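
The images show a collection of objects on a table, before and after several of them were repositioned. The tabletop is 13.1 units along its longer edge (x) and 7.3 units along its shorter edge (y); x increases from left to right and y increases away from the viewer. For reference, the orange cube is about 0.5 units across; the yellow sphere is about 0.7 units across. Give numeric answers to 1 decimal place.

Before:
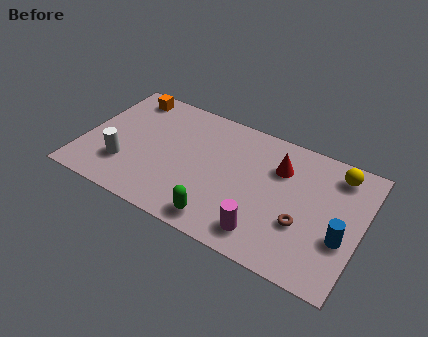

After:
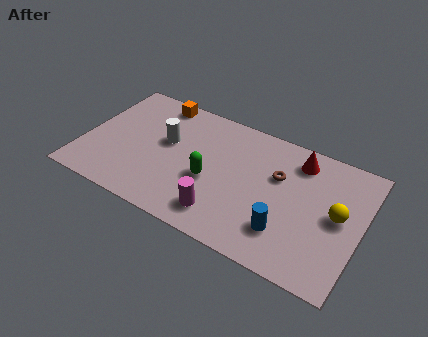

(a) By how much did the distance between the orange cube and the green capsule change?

-2.8

The distance was about 7.5 in the first image and 4.7 in the second, so they moved 2.8 units closer together.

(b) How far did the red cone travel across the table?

1.1

The red cone moved from about (9.1, 5.2) to (9.9, 6.0), a distance of √(0.8² + 0.8²) ≈ 1.1.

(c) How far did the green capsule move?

2.2

The green capsule was near (6.9, 1.0) before and (6.1, 3.0) after, so it travelled √(0.8² + 2.0²) ≈ 2.2 units.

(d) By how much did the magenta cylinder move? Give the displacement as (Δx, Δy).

(-2.0, 0.1)

The magenta cylinder was at about (8.9, 1.3) and moved to about (6.9, 1.4).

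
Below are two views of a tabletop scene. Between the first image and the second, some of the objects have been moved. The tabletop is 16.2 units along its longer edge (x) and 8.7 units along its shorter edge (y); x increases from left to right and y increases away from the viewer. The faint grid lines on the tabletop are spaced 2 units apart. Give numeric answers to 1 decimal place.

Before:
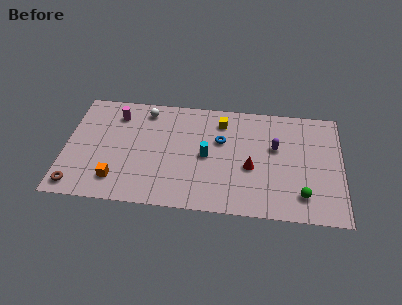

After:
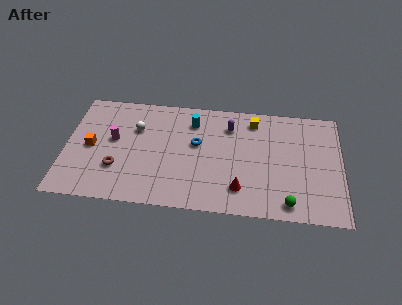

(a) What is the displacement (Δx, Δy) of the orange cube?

(-1.6, 2.4)

The orange cube started near (3.1, 1.8) and ended near (1.5, 4.2).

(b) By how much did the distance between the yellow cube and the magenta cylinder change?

+2.3

Before: roughly 6.2 units apart; after: 8.5. That's 2.3 units further apart.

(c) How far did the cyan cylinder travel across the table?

2.8

The cyan cylinder was near (8.3, 4.2) before and (7.4, 6.8) after, so it travelled √(0.9² + 2.6²) ≈ 2.8 units.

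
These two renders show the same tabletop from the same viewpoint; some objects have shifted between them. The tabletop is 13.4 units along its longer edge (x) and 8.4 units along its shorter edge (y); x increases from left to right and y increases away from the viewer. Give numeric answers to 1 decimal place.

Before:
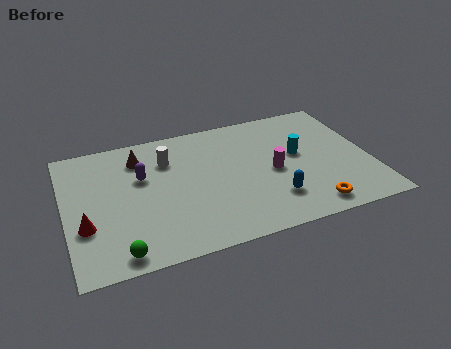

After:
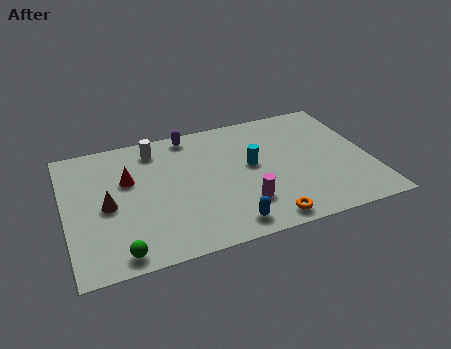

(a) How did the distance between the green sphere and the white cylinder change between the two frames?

+0.6

They were about 5.8 units apart before and 6.4 after — 0.6 units further apart.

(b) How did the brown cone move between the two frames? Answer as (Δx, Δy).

(-1.6, -2.7)

From the two frames, the brown cone sits at roughly (3.4, 6.6) before and (1.8, 3.9) after.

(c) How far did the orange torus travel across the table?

2.0

From (10.4, 1.1) to (8.4, 0.9), the orange torus covered √(2.0² + 0.2²) ≈ 2.0 units.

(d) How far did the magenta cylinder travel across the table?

2.3

The magenta cylinder was near (9.1, 3.9) before and (7.6, 2.2) after, so it travelled √(1.5² + 1.7²) ≈ 2.3 units.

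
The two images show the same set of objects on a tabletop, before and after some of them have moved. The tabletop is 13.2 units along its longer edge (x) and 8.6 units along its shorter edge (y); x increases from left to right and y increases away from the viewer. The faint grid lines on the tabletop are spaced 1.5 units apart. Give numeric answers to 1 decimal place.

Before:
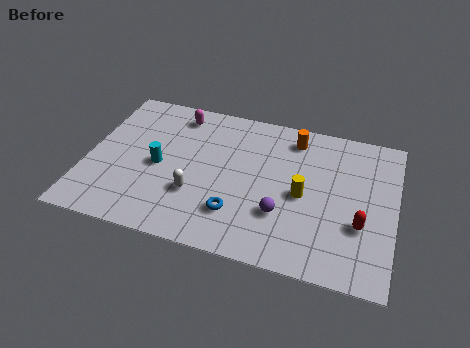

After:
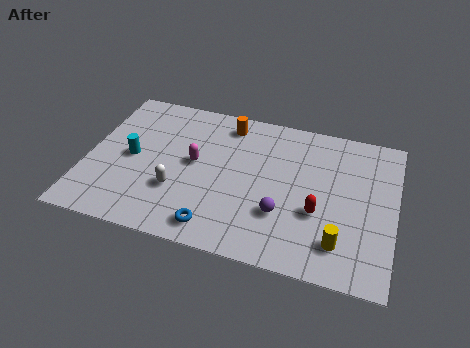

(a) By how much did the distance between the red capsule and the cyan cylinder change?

-0.6

The distance was about 8.8 in the first image and 8.2 in the second, so they moved 0.6 units closer together.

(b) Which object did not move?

the purple sphere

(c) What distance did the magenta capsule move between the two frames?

2.9

From (3.6, 7.3) to (4.6, 4.6), the magenta capsule covered √(1.0² + 2.7²) ≈ 2.9 units.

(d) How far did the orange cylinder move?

2.9

From (8.7, 7.2) to (5.8, 7.3), the orange cylinder covered √(2.9² + 0.1²) ≈ 2.9 units.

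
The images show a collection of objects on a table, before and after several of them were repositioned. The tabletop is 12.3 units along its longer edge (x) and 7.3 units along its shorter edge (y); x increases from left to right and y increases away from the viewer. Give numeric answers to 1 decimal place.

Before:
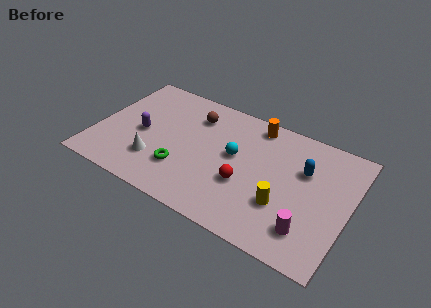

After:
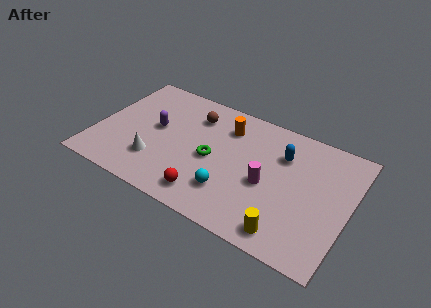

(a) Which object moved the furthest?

the magenta cylinder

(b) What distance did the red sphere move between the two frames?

2.2

The red sphere was near (7.4, 2.7) before and (5.8, 1.2) after, so it travelled √(1.6² + 1.5²) ≈ 2.2 units.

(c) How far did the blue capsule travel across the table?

1.2

The blue capsule moved from about (10.0, 4.8) to (8.9, 5.2), a distance of √(1.1² + 0.4²) ≈ 1.2.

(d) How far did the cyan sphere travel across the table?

2.2

The cyan sphere was near (6.7, 4.1) before and (6.8, 1.9) after, so it travelled √(0.1² + 2.2²) ≈ 2.2 units.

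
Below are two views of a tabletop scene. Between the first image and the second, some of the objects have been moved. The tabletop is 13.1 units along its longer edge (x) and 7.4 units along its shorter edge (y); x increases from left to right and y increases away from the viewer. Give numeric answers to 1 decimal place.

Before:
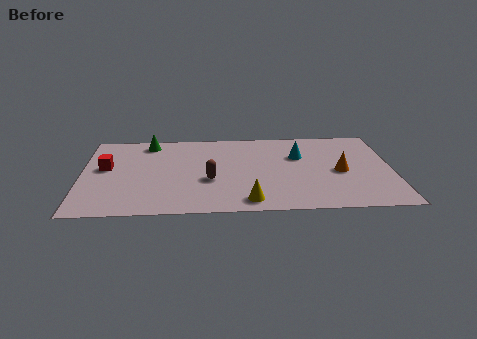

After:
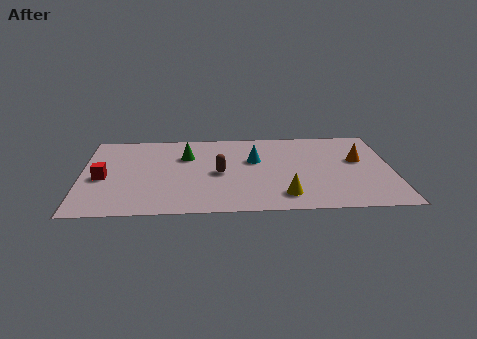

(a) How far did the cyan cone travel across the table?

1.9

The cyan cone moved from about (9.2, 4.9) to (7.3, 4.6), a distance of √(1.9² + 0.3²) ≈ 1.9.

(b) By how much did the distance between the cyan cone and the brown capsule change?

-2.4

They were about 4.3 units apart before and 1.9 after — 2.4 units closer together.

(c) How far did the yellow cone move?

1.6

The yellow cone moved from about (7.0, 1.0) to (8.5, 1.4), a distance of √(1.5² + 0.4²) ≈ 1.6.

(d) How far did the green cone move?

2.1

The green cone was near (2.8, 6.4) before and (4.4, 5.1) after, so it travelled √(1.6² + 1.3²) ≈ 2.1 units.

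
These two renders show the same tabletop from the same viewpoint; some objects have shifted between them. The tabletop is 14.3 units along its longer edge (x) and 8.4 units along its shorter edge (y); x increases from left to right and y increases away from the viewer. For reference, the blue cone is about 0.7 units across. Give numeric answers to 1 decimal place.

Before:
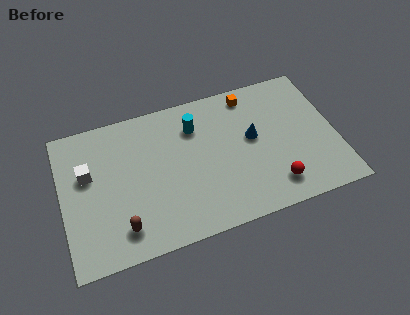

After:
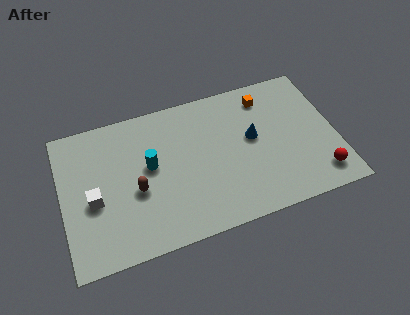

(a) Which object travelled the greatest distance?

the cyan cylinder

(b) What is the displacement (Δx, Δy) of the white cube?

(0.2, -1.6)

The white cube was at about (1.4, 5.2) and moved to about (1.6, 3.6).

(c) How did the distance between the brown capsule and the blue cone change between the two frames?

-1.4

Before: roughly 7.7 units apart; after: 6.3. That's 1.4 units closer together.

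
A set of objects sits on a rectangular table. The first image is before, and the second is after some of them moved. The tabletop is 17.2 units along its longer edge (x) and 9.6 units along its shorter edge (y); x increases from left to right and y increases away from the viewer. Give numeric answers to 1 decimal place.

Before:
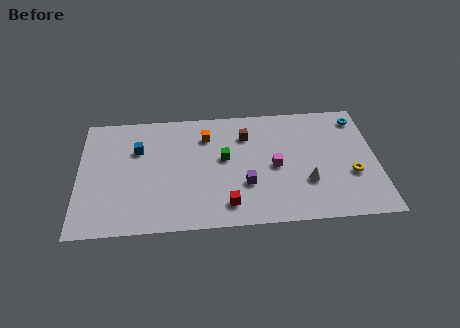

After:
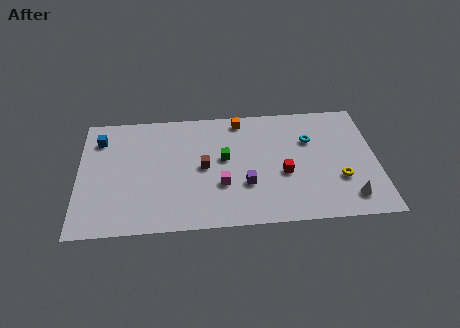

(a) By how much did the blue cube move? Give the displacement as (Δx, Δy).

(-2.2, 1.0)

The blue cube was at about (3.4, 6.5) and moved to about (1.2, 7.5).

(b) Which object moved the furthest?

the red cube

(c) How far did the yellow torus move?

0.8

From (15.7, 3.5) to (15.0, 3.2), the yellow torus covered √(0.7² + 0.3²) ≈ 0.8 units.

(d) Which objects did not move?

the purple cube and the green cube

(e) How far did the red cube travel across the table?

4.0

The red cube was near (8.5, 1.7) before and (11.8, 3.9) after, so it travelled √(3.3² + 2.2²) ≈ 4.0 units.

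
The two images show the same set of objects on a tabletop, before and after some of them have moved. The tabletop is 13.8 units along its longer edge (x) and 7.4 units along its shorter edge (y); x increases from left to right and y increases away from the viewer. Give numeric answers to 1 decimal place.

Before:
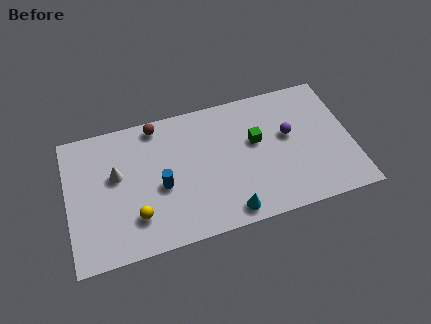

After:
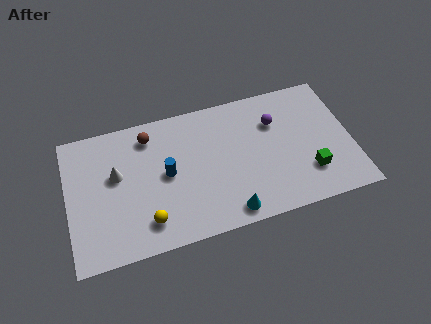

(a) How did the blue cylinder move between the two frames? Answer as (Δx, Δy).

(0.3, 0.6)

The blue cylinder was at about (4.5, 3.2) and moved to about (4.8, 3.8).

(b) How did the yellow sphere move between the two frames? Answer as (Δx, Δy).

(0.5, -0.4)

From the two frames, the yellow sphere sits at roughly (3.2, 1.9) before and (3.7, 1.5) after.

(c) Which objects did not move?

the cyan cone and the white cone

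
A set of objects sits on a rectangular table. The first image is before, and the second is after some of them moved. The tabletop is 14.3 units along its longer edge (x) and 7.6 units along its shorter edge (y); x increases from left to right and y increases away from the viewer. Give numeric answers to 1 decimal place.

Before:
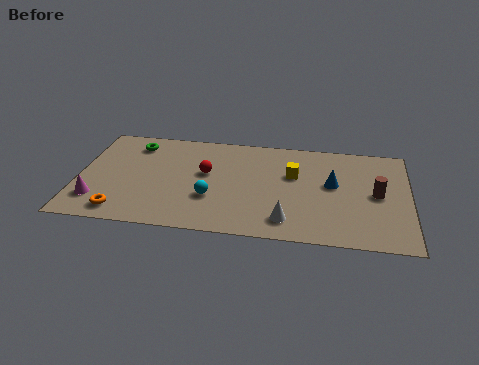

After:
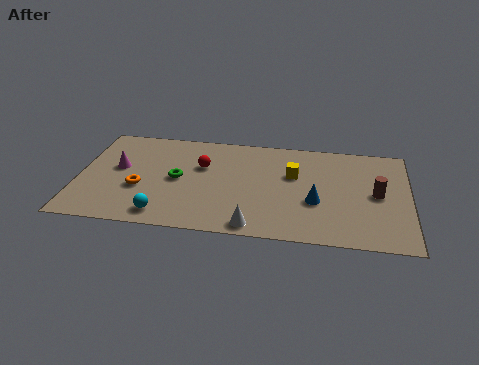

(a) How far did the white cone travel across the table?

1.5

From (9.1, 1.4) to (7.7, 0.8), the white cone covered √(1.4² + 0.6²) ≈ 1.5 units.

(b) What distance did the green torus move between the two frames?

3.1

The green torus moved from about (2.3, 6.2) to (4.3, 3.8), a distance of √(2.0² + 2.4²) ≈ 3.1.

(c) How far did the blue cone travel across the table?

1.6

From (11.0, 4.3) to (10.3, 2.9), the blue cone covered √(0.7² + 1.4²) ≈ 1.6 units.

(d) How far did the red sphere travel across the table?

0.5

The red sphere was near (5.5, 4.4) before and (5.3, 4.9) after, so it travelled √(0.2² + 0.5²) ≈ 0.5 units.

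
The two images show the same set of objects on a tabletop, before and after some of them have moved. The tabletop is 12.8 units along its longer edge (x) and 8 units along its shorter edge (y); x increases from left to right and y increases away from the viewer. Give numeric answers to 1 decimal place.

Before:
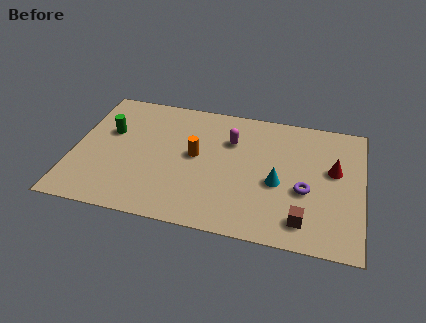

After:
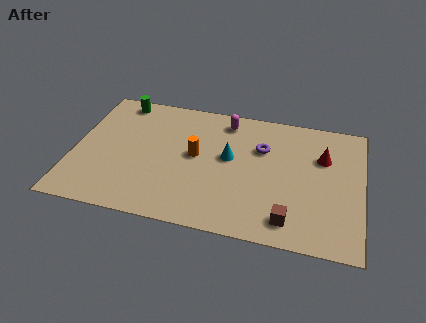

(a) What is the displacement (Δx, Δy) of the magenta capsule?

(-0.3, 1.2)

The magenta capsule was at about (6.9, 5.6) and moved to about (6.6, 6.8).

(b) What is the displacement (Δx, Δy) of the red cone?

(-0.5, 0.7)

From the two frames, the red cone sits at roughly (11.5, 4.7) before and (11.0, 5.4) after.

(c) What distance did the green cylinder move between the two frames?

2.1

The green cylinder moved from about (1.5, 5.0) to (1.8, 7.1), a distance of √(0.3² + 2.1²) ≈ 2.1.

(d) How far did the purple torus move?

3.0

The purple torus moved from about (10.3, 3.2) to (8.3, 5.4), a distance of √(2.0² + 2.2²) ≈ 3.0.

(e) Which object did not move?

the orange cylinder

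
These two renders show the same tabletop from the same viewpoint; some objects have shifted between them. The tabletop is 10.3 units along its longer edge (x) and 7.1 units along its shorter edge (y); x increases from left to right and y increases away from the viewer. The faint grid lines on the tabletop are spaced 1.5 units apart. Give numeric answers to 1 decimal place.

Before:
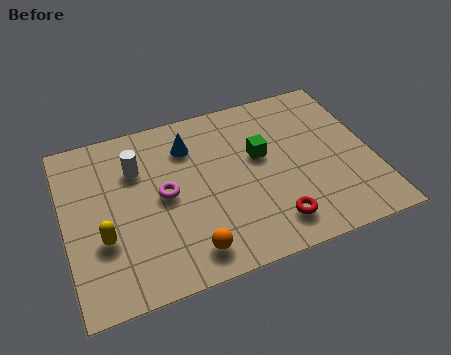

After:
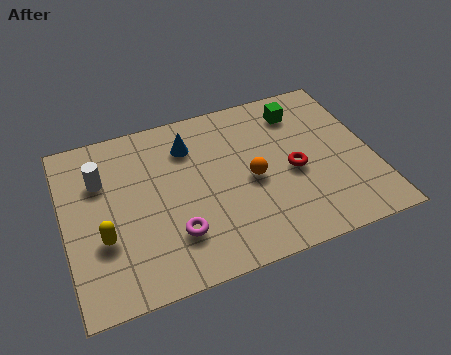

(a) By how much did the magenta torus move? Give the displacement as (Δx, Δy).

(0.2, -1.7)

From the two frames, the magenta torus sits at roughly (3.3, 3.6) before and (3.5, 1.9) after.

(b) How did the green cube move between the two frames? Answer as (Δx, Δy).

(1.5, 1.5)

From the two frames, the green cube sits at roughly (6.6, 4.2) before and (8.1, 5.7) after.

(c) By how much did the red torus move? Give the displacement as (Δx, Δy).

(0.9, 1.9)

From the two frames, the red torus sits at roughly (6.7, 1.3) before and (7.6, 3.2) after.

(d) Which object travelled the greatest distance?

the orange sphere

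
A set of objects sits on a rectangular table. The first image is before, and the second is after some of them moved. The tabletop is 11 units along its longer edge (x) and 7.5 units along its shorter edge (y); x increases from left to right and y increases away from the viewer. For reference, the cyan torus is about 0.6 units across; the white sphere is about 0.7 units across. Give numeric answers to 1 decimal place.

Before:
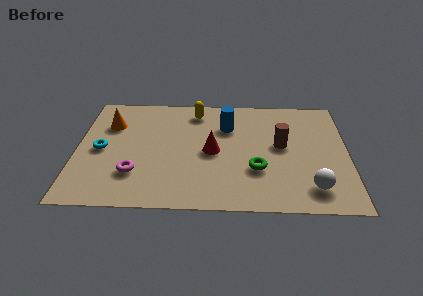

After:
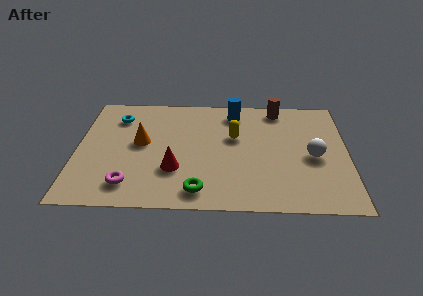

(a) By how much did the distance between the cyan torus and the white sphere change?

-0.4

They were about 8.8 units apart before and 8.4 after — 0.4 units closer together.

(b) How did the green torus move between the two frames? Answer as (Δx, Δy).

(-2.3, -1.4)

The green torus started near (7.3, 2.5) and ended near (5.0, 1.1).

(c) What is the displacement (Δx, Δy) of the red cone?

(-1.5, -1.2)

From the two frames, the red cone sits at roughly (5.5, 3.6) before and (4.0, 2.4) after.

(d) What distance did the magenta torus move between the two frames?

0.7

The magenta torus moved from about (2.4, 2.1) to (2.2, 1.4), a distance of √(0.2² + 0.7²) ≈ 0.7.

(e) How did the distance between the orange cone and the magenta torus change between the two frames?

-0.7

The distance was about 3.4 in the first image and 2.7 in the second, so they moved 0.7 units closer together.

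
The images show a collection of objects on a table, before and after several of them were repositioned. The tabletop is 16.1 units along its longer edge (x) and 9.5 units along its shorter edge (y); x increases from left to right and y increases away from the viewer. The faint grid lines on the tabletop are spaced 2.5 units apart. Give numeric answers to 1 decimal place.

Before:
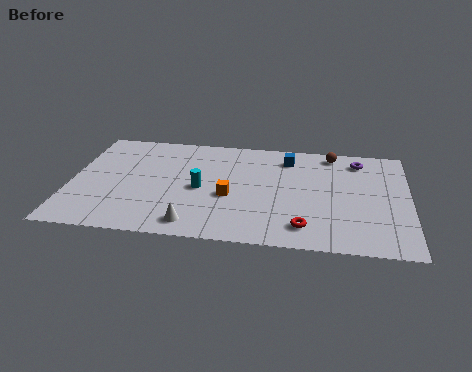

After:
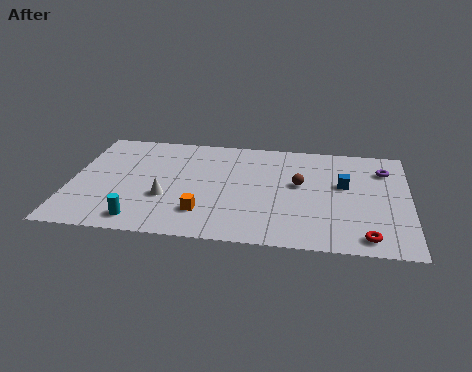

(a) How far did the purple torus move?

1.4

The purple torus was near (13.7, 7.9) before and (14.9, 7.2) after, so it travelled √(1.2² + 0.7²) ≈ 1.4 units.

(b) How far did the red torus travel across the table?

2.9

The red torus was near (11.2, 1.7) before and (14.1, 1.2) after, so it travelled √(2.9² + 0.5²) ≈ 2.9 units.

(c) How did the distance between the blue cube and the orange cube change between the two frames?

+2.7

Before: roughly 4.7 units apart; after: 7.4. That's 2.7 units further apart.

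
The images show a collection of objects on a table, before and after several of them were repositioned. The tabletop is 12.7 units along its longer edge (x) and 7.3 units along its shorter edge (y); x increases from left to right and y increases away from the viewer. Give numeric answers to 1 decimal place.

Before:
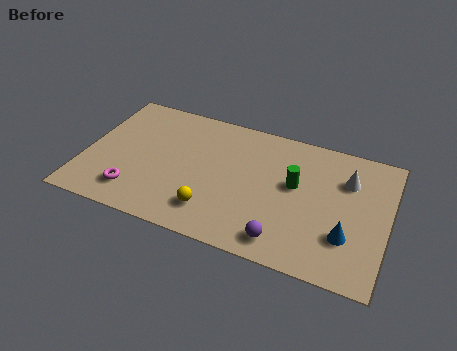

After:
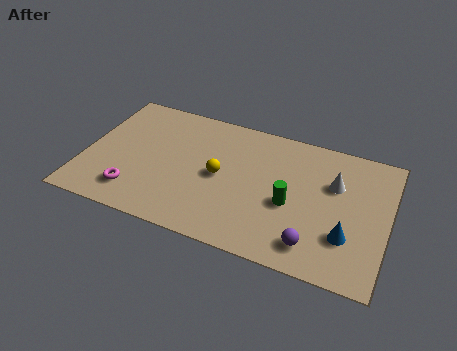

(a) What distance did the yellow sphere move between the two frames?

2.0

From (5.6, 1.6) to (5.7, 3.6), the yellow sphere covered √(0.1² + 2.0²) ≈ 2.0 units.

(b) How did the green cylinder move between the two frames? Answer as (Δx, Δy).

(-0.1, -1.1)

The green cylinder was at about (8.8, 4.2) and moved to about (8.7, 3.1).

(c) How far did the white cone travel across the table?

0.6

From (10.9, 5.2) to (10.4, 4.8), the white cone covered √(0.5² + 0.4²) ≈ 0.6 units.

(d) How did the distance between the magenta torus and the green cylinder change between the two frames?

-0.4

They were about 7.0 units apart before and 6.6 after — 0.4 units closer together.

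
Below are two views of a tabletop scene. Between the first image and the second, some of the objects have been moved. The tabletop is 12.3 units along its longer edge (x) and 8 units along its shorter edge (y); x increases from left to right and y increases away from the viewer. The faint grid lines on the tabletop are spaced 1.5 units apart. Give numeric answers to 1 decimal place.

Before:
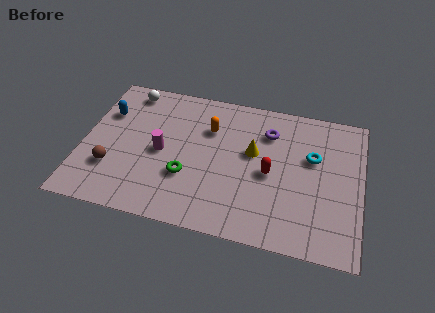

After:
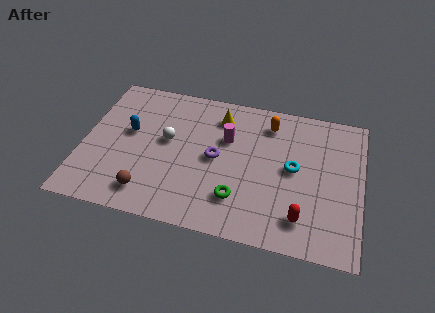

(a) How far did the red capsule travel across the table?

2.6

The red capsule was near (8.3, 3.7) before and (9.8, 1.6) after, so it travelled √(1.5² + 2.1²) ≈ 2.6 units.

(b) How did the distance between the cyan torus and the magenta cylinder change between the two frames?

-3.5

The distance was about 6.7 in the first image and 3.2 in the second, so they moved 3.5 units closer together.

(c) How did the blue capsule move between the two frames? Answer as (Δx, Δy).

(1.1, -0.9)

The blue capsule started near (0.9, 5.5) and ended near (2.0, 4.6).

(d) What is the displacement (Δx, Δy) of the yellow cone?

(-1.6, 1.7)

The yellow cone was at about (7.5, 4.7) and moved to about (5.9, 6.4).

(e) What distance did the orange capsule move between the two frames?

2.8

The orange capsule moved from about (5.5, 5.6) to (8.1, 6.5), a distance of √(2.6² + 0.9²) ≈ 2.8.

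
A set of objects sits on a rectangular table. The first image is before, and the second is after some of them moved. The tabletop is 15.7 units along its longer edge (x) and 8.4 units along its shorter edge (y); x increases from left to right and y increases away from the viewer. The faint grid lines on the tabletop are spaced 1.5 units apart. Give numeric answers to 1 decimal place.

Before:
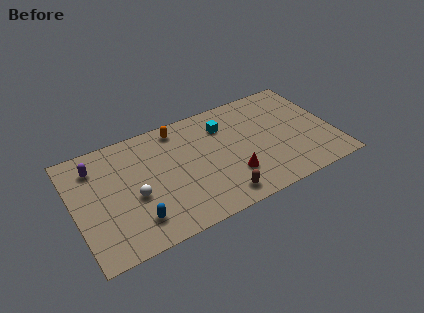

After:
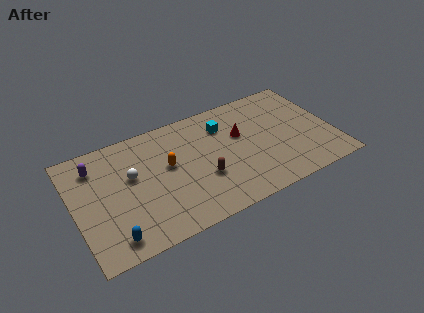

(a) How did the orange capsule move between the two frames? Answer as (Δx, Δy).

(-0.9, -2.5)

The orange capsule was at about (6.6, 7.3) and moved to about (5.7, 4.8).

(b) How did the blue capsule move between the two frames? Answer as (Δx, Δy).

(-1.5, -0.6)

From the two frames, the blue capsule sits at roughly (3.4, 1.8) before and (1.9, 1.2) after.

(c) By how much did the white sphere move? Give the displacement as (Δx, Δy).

(0.0, 1.5)

From the two frames, the white sphere sits at roughly (3.5, 3.5) before and (3.5, 5.0) after.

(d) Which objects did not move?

the cyan cube and the purple capsule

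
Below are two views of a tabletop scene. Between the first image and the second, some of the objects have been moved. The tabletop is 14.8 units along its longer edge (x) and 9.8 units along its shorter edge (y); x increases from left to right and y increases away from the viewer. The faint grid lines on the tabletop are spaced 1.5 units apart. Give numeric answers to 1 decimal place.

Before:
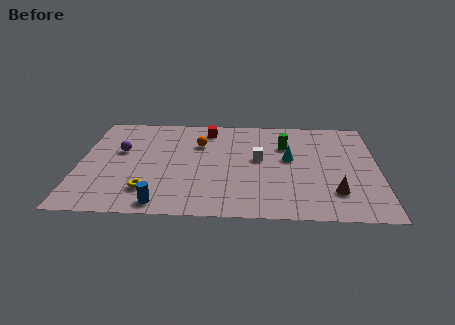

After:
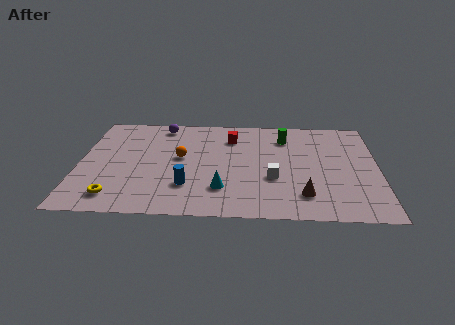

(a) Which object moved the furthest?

the cyan cone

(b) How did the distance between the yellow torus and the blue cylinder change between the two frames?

+2.3

Before: roughly 1.4 units apart; after: 3.7. That's 2.3 units further apart.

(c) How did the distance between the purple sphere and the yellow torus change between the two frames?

+3.3

They were about 4.0 units apart before and 7.3 after — 3.3 units further apart.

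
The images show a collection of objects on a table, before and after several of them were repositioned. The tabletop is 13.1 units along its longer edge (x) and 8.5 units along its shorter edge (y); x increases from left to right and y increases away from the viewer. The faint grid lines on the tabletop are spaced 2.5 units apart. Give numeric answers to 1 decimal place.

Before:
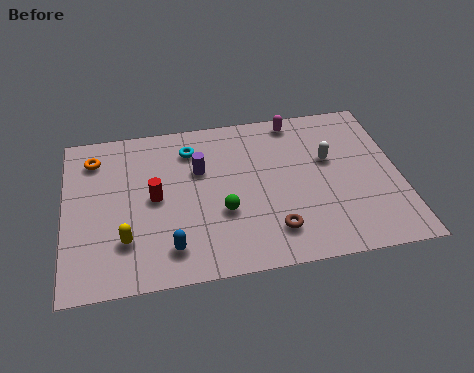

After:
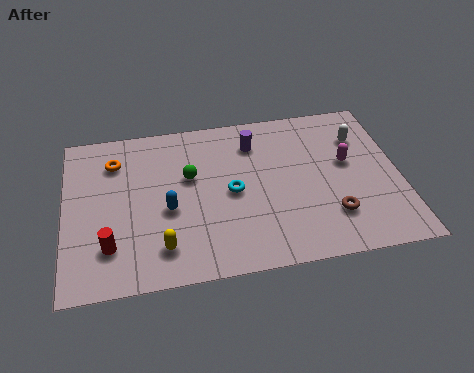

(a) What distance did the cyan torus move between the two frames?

3.0

The cyan torus was near (5.0, 6.7) before and (6.5, 4.1) after, so it travelled √(1.5² + 2.6²) ≈ 3.0 units.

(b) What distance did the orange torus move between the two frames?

0.9

The orange torus moved from about (1.2, 6.8) to (2.0, 6.5), a distance of √(0.8² + 0.3²) ≈ 0.9.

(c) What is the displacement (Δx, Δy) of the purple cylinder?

(2.2, 1.1)

From the two frames, the purple cylinder sits at roughly (5.3, 5.5) before and (7.5, 6.6) after.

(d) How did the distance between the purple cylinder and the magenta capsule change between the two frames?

-0.4

Before: roughly 4.4 units apart; after: 4.0. That's 0.4 units closer together.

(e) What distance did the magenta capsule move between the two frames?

3.3

The magenta capsule moved from about (9.2, 7.6) to (11.1, 4.9), a distance of √(1.9² + 2.7²) ≈ 3.3.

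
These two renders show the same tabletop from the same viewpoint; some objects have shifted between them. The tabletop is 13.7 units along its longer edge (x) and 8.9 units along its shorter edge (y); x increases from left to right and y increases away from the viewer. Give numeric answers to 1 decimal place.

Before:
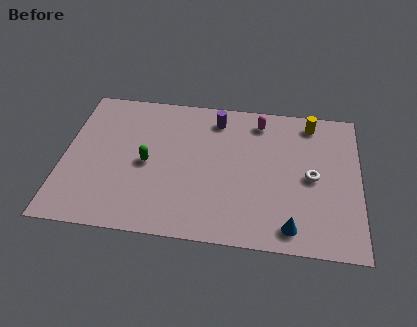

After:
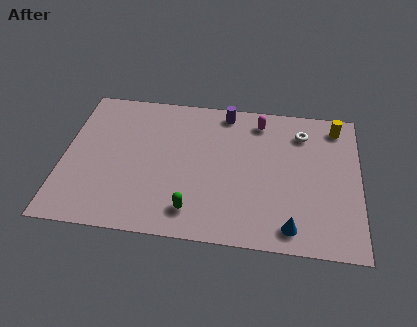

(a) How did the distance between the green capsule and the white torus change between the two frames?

-0.3

The distance was about 7.6 in the first image and 7.3 in the second, so they moved 0.3 units closer together.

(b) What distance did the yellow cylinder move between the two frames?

1.2

The yellow cylinder moved from about (11.4, 7.7) to (12.6, 7.6), a distance of √(1.2² + 0.1²) ≈ 1.2.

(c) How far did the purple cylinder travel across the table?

0.6

The purple cylinder was near (7.0, 7.4) before and (7.4, 7.9) after, so it travelled √(0.4² + 0.5²) ≈ 0.6 units.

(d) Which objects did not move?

the blue cone and the magenta capsule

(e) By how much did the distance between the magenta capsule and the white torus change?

-2.0

Before: roughly 4.1 units apart; after: 2.1. That's 2.0 units closer together.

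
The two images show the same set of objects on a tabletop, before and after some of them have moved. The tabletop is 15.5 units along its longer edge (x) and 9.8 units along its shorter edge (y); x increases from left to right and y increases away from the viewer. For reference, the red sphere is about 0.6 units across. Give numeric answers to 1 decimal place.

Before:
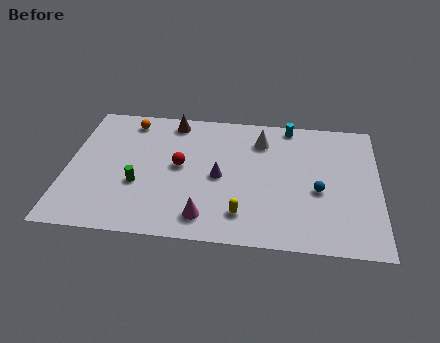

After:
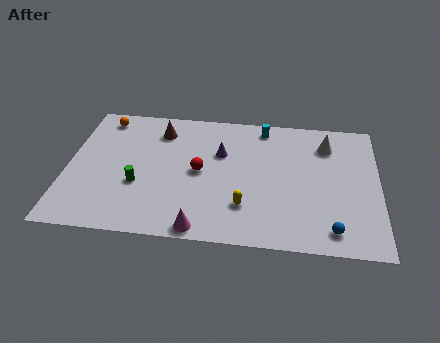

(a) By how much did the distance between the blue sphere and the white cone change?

+1.7

Before: roughly 4.5 units apart; after: 6.2. That's 1.7 units further apart.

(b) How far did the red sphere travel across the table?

1.0

From (5.6, 5.2) to (6.6, 4.9), the red sphere covered √(1.0² + 0.3²) ≈ 1.0 units.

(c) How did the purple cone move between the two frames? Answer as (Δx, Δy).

(0.0, 1.8)

The purple cone was at about (7.6, 4.6) and moved to about (7.6, 6.4).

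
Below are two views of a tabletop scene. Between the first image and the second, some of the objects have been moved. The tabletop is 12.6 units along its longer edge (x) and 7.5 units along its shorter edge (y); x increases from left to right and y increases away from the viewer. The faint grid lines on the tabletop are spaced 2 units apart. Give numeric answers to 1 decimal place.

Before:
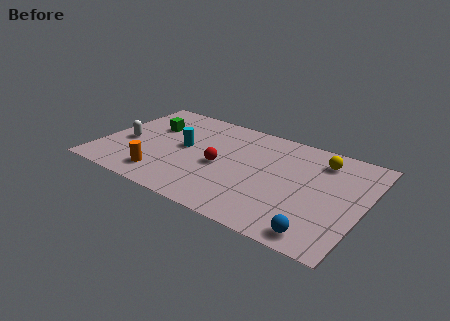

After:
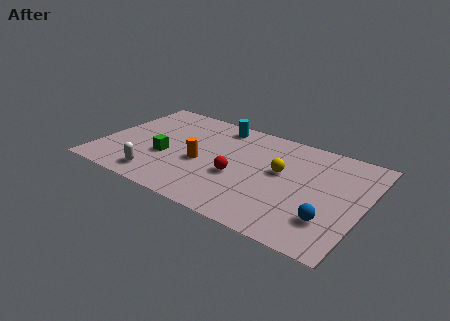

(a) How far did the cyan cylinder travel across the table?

2.8

From (3.9, 4.0) to (5.2, 6.5), the cyan cylinder covered √(1.3² + 2.5²) ≈ 2.8 units.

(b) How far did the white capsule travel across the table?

2.8

The white capsule was near (1.2, 3.2) before and (3.1, 1.2) after, so it travelled √(1.9² + 2.0²) ≈ 2.8 units.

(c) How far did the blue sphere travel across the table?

1.1

The blue sphere was near (10.9, 0.9) before and (11.2, 2.0) after, so it travelled √(0.3² + 1.1²) ≈ 1.1 units.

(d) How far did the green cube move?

2.4

The green cube was near (2.1, 5.0) before and (3.2, 2.9) after, so it travelled √(1.1² + 2.1²) ≈ 2.4 units.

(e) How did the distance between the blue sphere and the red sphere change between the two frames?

-1.1

They were about 5.7 units apart before and 4.6 after — 1.1 units closer together.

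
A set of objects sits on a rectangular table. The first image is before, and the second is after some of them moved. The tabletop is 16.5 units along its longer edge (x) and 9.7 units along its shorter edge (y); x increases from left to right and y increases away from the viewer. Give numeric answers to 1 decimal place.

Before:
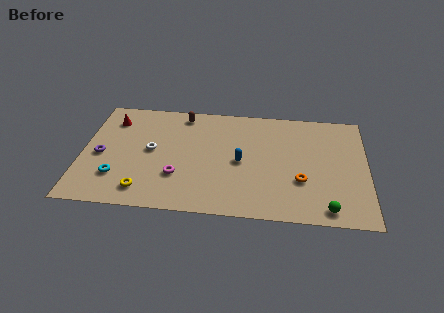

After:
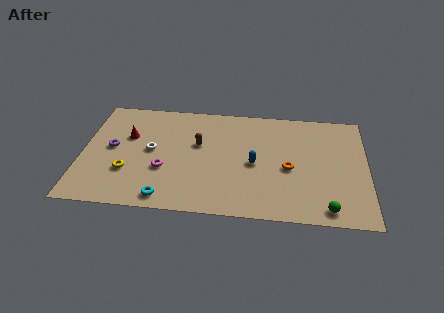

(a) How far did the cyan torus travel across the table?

3.3

From (2.1, 2.6) to (5.0, 1.1), the cyan torus covered √(2.9² + 1.5²) ≈ 3.3 units.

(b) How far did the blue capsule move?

0.8

The blue capsule moved from about (9.2, 4.6) to (10.0, 4.5), a distance of √(0.8² + 0.1²) ≈ 0.8.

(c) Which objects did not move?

the white torus and the green sphere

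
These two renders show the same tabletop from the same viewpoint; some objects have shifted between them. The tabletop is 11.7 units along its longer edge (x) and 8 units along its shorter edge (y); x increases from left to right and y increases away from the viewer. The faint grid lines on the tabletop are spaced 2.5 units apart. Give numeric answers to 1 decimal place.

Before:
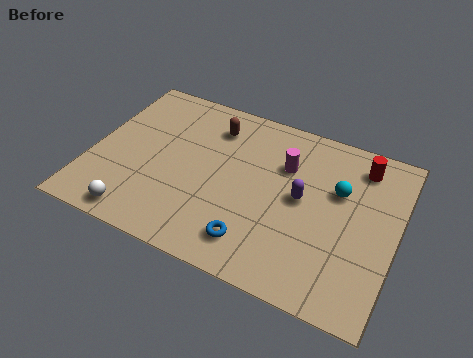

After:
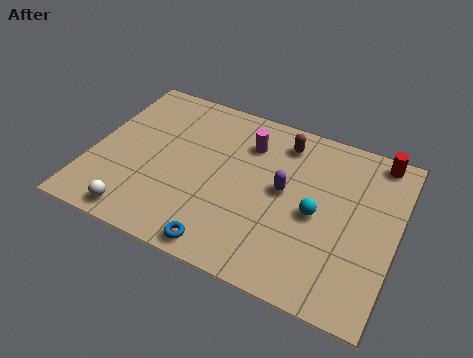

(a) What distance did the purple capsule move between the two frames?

0.7

The purple capsule was near (8.1, 4.2) before and (7.4, 4.3) after, so it travelled √(0.7² + 0.1²) ≈ 0.7 units.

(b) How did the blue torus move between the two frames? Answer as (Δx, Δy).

(-1.1, -0.7)

From the two frames, the blue torus sits at roughly (6.6, 1.5) before and (5.5, 0.8) after.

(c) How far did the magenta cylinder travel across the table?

1.6

The magenta cylinder moved from about (7.3, 5.5) to (5.8, 6.0), a distance of √(1.5² + 0.5²) ≈ 1.6.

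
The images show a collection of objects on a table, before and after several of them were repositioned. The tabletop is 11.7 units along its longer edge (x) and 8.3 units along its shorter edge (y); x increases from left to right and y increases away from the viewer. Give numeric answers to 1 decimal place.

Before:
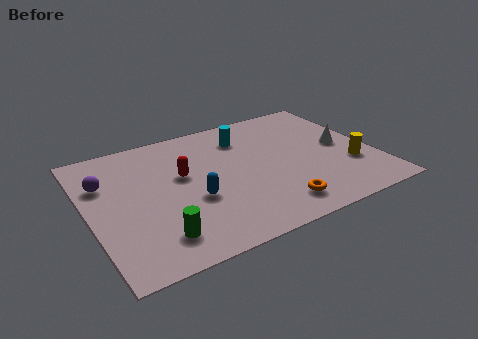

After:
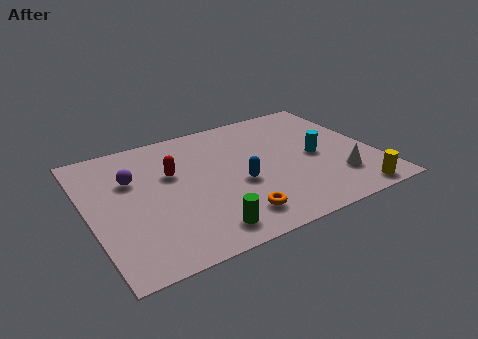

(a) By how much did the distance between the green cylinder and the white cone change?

-2.7

Before: roughly 8.5 units apart; after: 5.8. That's 2.7 units closer together.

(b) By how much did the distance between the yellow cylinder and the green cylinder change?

-2.2

They were about 8.3 units apart before and 6.1 after — 2.2 units closer together.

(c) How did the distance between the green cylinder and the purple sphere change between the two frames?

+0.5

They were about 4.4 units apart before and 4.9 after — 0.5 units further apart.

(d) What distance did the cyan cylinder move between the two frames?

3.6

The cyan cylinder was near (6.7, 6.4) before and (9.3, 3.9) after, so it travelled √(2.6² + 2.5²) ≈ 3.6 units.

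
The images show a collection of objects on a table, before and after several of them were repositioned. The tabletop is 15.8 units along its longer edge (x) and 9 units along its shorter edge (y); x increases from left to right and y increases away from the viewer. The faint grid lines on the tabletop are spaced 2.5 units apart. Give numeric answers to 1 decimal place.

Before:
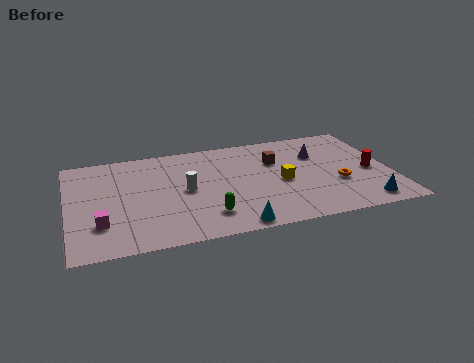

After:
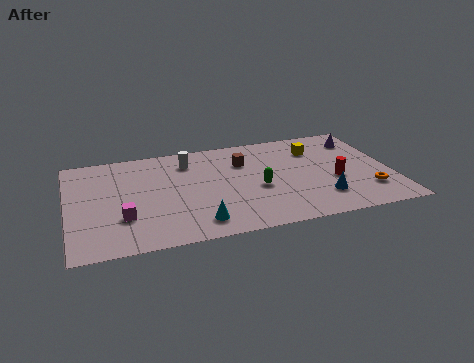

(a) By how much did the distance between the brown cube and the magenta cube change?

-2.4

Before: roughly 9.5 units apart; after: 7.1. That's 2.4 units closer together.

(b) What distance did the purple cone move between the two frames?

2.4

The purple cone moved from about (12.4, 6.2) to (14.6, 7.1), a distance of √(2.2² + 0.9²) ≈ 2.4.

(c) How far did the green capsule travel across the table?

3.2

From (6.6, 2.0) to (9.2, 3.8), the green capsule covered √(2.6² + 1.8²) ≈ 3.2 units.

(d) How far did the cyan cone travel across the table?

1.8

The cyan cone was near (7.8, 0.8) before and (6.1, 1.5) after, so it travelled √(1.7² + 0.7²) ≈ 1.8 units.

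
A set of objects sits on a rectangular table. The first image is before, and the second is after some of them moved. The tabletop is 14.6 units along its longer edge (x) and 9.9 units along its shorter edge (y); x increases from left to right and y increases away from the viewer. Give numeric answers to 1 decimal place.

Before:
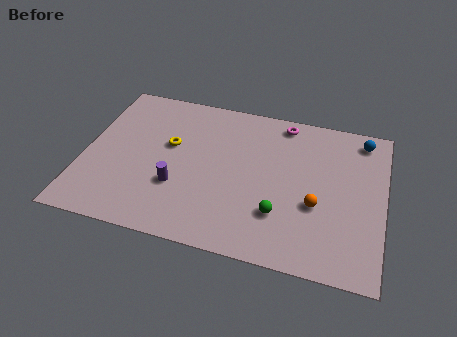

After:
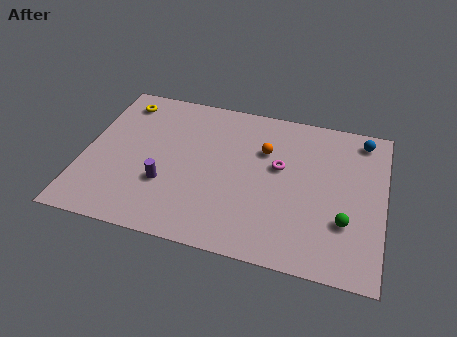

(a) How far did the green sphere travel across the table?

3.1

The green sphere moved from about (9.7, 2.8) to (12.8, 3.1), a distance of √(3.1² + 0.3²) ≈ 3.1.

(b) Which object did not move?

the blue sphere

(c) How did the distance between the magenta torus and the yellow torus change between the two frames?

+2.3

Before: roughly 6.1 units apart; after: 8.4. That's 2.3 units further apart.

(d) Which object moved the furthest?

the orange sphere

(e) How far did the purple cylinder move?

0.6

The purple cylinder moved from about (4.7, 3.3) to (4.1, 3.3), a distance of √(0.6² + 0.0²) ≈ 0.6.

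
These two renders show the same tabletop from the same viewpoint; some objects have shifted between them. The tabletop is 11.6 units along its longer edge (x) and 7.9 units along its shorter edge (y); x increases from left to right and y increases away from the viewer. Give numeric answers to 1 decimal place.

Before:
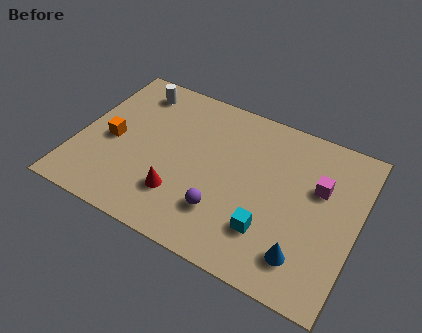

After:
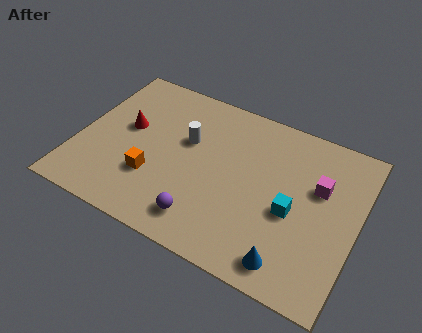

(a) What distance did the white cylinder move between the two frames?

3.0

The white cylinder moved from about (1.9, 6.6) to (4.4, 4.9), a distance of √(2.5² + 1.7²) ≈ 3.0.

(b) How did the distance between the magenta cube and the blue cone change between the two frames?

+0.6

The distance was about 3.4 in the first image and 4.0 in the second, so they moved 0.6 units further apart.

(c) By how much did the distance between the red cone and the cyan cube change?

+3.5

Before: roughly 3.7 units apart; after: 7.2. That's 3.5 units further apart.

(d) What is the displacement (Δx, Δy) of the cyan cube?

(0.8, 1.3)

The cyan cube started near (8.2, 2.1) and ended near (9.0, 3.4).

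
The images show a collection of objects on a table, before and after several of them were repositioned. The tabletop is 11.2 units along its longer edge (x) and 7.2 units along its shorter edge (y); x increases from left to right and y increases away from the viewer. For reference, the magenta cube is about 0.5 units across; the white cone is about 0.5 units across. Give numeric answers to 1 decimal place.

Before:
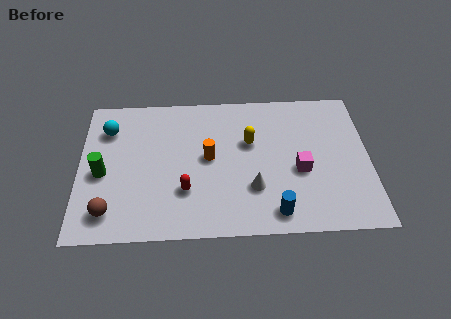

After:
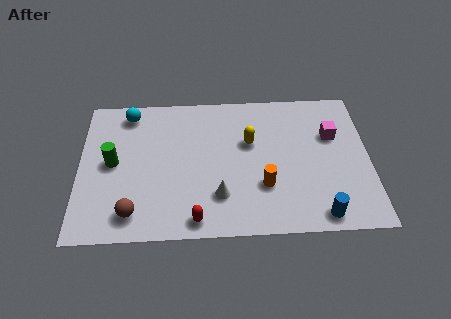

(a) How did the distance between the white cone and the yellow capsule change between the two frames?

+0.6

The distance was about 2.3 in the first image and 2.9 in the second, so they moved 0.6 units further apart.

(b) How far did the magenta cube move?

2.1

The magenta cube moved from about (8.5, 3.0) to (9.8, 4.7), a distance of √(1.3² + 1.7²) ≈ 2.1.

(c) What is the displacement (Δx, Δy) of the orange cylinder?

(2.1, -1.5)

From the two frames, the orange cylinder sits at roughly (5.0, 3.8) before and (7.1, 2.3) after.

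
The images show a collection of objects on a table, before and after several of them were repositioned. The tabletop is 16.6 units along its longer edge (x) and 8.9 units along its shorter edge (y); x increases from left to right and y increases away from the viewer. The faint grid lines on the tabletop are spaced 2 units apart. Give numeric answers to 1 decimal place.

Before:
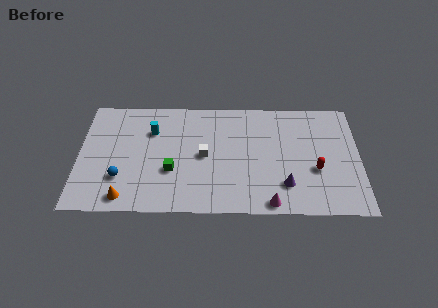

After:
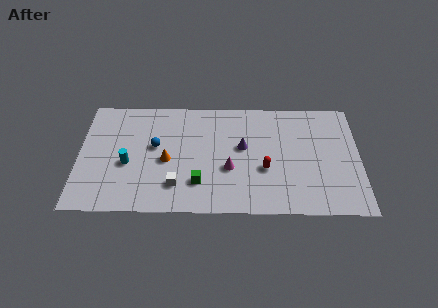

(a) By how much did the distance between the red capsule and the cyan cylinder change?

-2.0

They were about 10.1 units apart before and 8.1 after — 2.0 units closer together.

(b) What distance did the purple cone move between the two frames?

3.8

From (12.2, 2.2) to (9.7, 5.1), the purple cone covered √(2.5² + 2.9²) ≈ 3.8 units.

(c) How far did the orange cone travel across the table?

3.8

The orange cone moved from about (2.8, 1.1) to (5.2, 4.0), a distance of √(2.4² + 2.9²) ≈ 3.8.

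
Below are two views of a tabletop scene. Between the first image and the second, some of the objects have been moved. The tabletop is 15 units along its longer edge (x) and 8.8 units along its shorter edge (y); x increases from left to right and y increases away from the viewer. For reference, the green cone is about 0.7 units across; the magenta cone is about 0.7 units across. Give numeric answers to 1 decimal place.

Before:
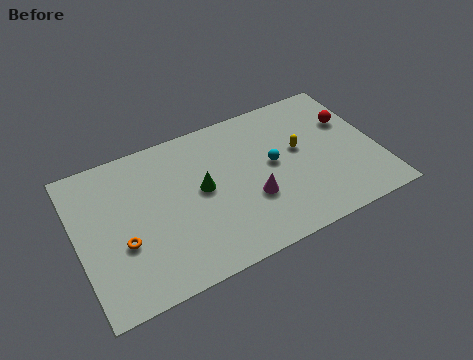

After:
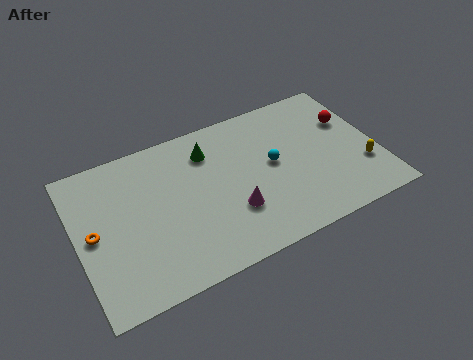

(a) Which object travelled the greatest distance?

the yellow capsule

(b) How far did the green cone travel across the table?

2.2

From (6.2, 4.7) to (6.8, 6.8), the green cone covered √(0.6² + 2.1²) ≈ 2.2 units.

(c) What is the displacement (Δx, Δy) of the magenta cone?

(-1.0, -0.3)

The magenta cone started near (8.5, 3.1) and ended near (7.5, 2.8).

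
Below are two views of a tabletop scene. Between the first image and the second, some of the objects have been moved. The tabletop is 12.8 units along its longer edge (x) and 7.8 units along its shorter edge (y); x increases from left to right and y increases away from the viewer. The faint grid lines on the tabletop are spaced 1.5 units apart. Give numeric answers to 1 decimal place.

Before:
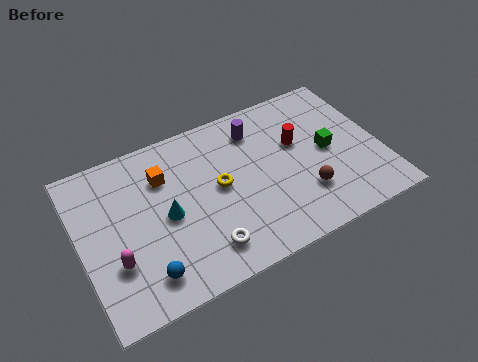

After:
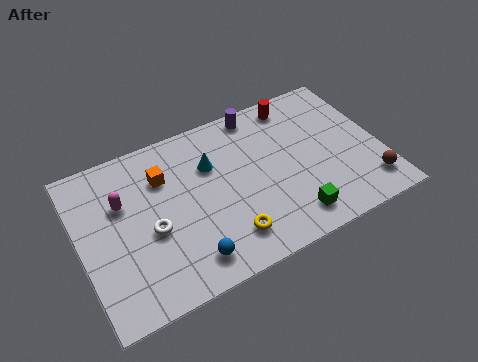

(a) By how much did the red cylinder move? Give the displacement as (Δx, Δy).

(0.2, 2.0)

From the two frames, the red cylinder sits at roughly (9.4, 4.8) before and (9.6, 6.8) after.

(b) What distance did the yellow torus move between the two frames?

2.5

The yellow torus was near (5.9, 4.1) before and (5.9, 1.6) after, so it travelled √(0.0² + 2.5²) ≈ 2.5 units.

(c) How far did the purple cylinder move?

0.8

From (7.8, 6.2) to (8.0, 7.0), the purple cylinder covered √(0.2² + 0.8²) ≈ 0.8 units.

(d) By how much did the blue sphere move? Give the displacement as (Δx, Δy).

(1.8, -0.1)

From the two frames, the blue sphere sits at roughly (2.4, 1.4) before and (4.2, 1.3) after.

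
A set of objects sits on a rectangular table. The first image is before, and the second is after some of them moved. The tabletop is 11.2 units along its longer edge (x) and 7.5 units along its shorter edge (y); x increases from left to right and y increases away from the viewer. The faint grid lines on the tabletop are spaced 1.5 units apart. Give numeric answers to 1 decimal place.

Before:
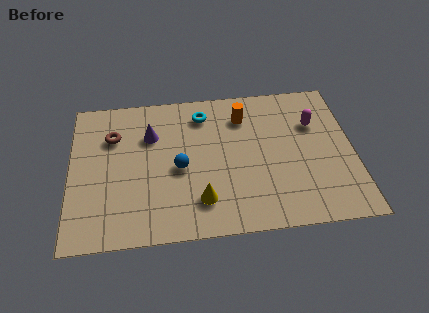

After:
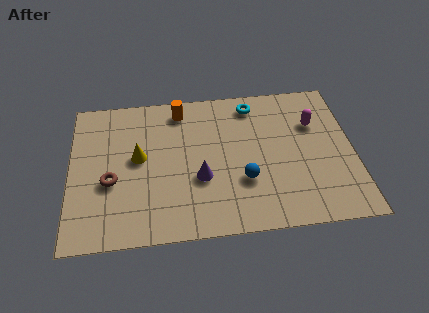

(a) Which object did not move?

the magenta capsule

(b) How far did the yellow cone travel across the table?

3.4

The yellow cone was near (5.1, 1.7) before and (2.7, 4.1) after, so it travelled √(2.4² + 2.4²) ≈ 3.4 units.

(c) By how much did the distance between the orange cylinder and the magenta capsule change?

+2.6

The distance was about 2.9 in the first image and 5.5 in the second, so they moved 2.6 units further apart.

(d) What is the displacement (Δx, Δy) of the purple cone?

(1.9, -2.4)

From the two frames, the purple cone sits at roughly (3.2, 5.2) before and (5.1, 2.8) after.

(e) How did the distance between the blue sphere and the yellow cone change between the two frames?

+2.5

They were about 1.9 units apart before and 4.4 after — 2.5 units further apart.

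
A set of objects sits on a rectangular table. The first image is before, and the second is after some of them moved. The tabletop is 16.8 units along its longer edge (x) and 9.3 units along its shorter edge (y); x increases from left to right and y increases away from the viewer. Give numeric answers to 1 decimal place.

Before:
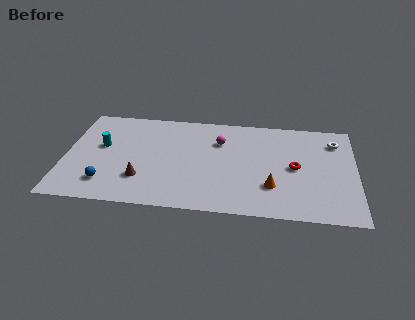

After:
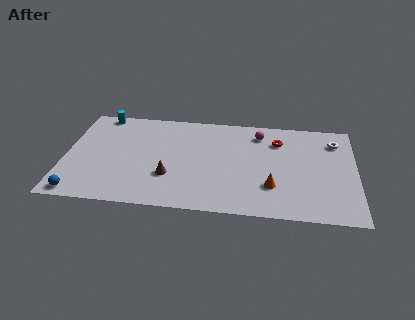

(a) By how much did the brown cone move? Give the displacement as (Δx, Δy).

(1.6, 0.4)

From the two frames, the brown cone sits at roughly (4.5, 2.6) before and (6.1, 3.0) after.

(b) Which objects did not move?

the white torus and the orange cone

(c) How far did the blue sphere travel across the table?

1.9

From (2.5, 2.0) to (1.0, 0.9), the blue sphere covered √(1.5² + 1.1²) ≈ 1.9 units.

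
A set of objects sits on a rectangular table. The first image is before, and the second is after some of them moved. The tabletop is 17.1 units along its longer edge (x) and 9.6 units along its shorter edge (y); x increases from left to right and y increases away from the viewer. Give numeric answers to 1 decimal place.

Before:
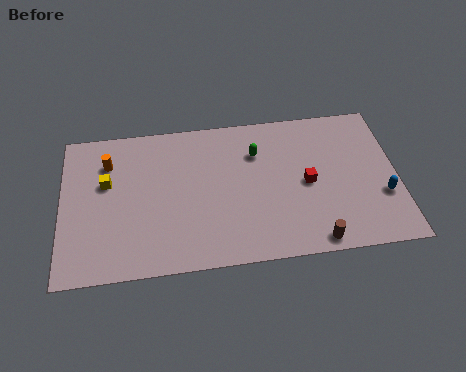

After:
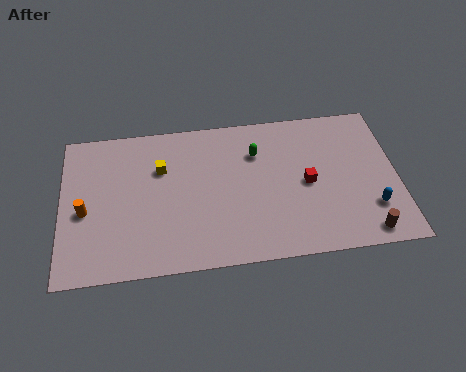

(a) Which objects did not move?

the green capsule and the red cube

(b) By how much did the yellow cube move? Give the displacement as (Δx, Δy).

(2.8, 0.6)

From the two frames, the yellow cube sits at roughly (2.3, 5.9) before and (5.1, 6.5) after.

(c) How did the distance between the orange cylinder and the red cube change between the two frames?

+0.9

The distance was about 10.4 in the first image and 11.3 in the second, so they moved 0.9 units further apart.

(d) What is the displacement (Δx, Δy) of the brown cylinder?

(2.6, 0.2)

The brown cylinder was at about (12.7, 0.9) and moved to about (15.3, 1.1).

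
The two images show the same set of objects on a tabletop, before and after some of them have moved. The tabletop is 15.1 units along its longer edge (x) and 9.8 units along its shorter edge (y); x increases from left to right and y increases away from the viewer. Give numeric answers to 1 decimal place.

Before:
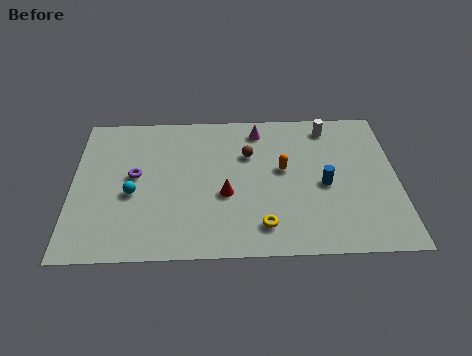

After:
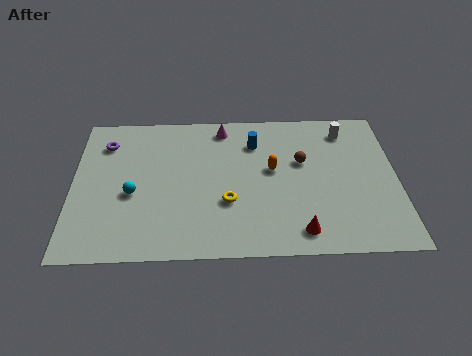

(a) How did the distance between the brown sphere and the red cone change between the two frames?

+1.7

The distance was about 2.9 in the first image and 4.6 in the second, so they moved 1.7 units further apart.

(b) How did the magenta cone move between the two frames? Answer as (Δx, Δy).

(-1.7, 0.2)

The magenta cone started near (8.7, 8.3) and ended near (7.0, 8.5).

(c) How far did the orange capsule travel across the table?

0.5

The orange capsule was near (9.8, 5.5) before and (9.3, 5.5) after, so it travelled √(0.5² + 0.0²) ≈ 0.5 units.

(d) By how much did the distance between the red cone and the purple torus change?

+6.5

The distance was about 4.4 in the first image and 10.9 in the second, so they moved 6.5 units further apart.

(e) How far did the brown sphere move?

2.6

From (8.2, 6.6) to (10.7, 6.0), the brown sphere covered √(2.5² + 0.6²) ≈ 2.6 units.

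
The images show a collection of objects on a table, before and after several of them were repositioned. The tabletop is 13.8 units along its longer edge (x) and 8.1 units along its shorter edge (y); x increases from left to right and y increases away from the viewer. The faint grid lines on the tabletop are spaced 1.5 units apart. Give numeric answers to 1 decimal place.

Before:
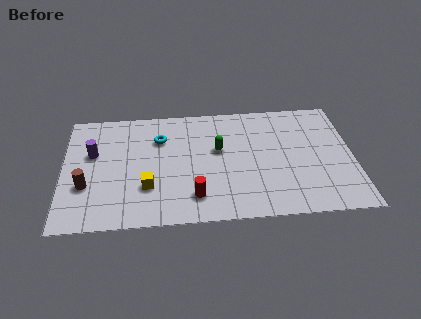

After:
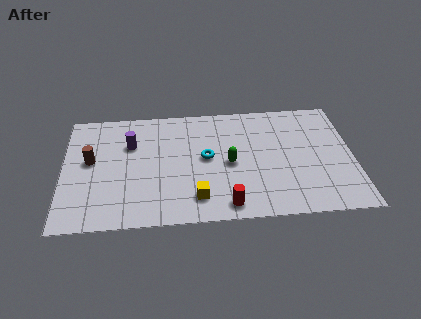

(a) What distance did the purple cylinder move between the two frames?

1.9

The purple cylinder moved from about (1.4, 5.0) to (3.2, 5.5), a distance of √(1.8² + 0.5²) ≈ 1.9.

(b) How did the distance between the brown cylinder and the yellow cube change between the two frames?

+2.9

They were about 2.9 units apart before and 5.8 after — 2.9 units further apart.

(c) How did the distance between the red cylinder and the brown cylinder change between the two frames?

+2.1

Before: roughly 5.2 units apart; after: 7.3. That's 2.1 units further apart.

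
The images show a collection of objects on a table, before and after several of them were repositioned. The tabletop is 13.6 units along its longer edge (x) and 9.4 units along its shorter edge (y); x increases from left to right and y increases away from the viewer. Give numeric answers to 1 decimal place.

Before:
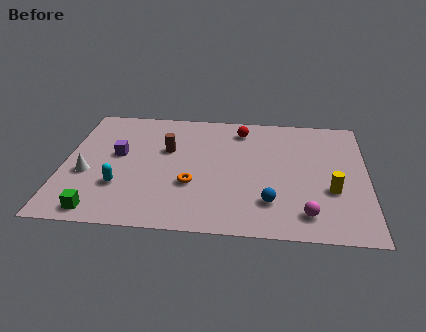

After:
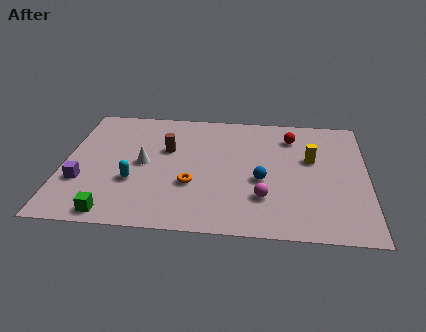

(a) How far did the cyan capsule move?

0.7

The cyan capsule was near (2.6, 2.9) before and (3.2, 3.3) after, so it travelled √(0.6² + 0.4²) ≈ 0.7 units.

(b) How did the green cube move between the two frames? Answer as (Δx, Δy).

(0.6, -0.1)

The green cube started near (1.8, 1.0) and ended near (2.4, 0.9).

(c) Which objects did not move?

the brown cylinder and the orange torus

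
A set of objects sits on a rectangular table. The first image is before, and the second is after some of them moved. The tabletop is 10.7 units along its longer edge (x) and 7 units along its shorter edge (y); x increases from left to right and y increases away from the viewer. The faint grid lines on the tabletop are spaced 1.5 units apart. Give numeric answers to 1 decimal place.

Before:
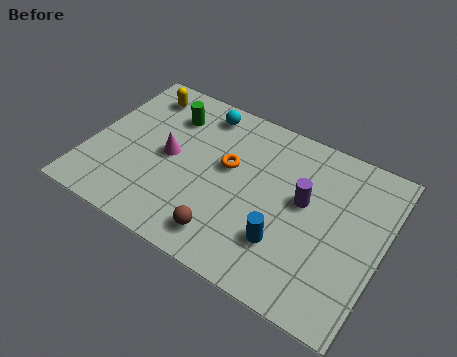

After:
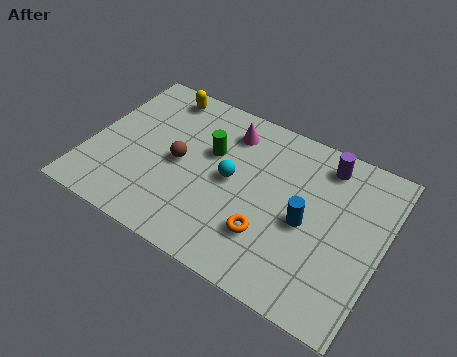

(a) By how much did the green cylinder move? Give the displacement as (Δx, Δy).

(1.7, -0.9)

The green cylinder started near (2.6, 5.3) and ended near (4.3, 4.4).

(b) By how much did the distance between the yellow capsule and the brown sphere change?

-3.1

The distance was about 6.1 in the first image and 3.0 in the second, so they moved 3.1 units closer together.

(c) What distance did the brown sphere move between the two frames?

3.0

The brown sphere was near (5.4, 1.2) before and (3.3, 3.4) after, so it travelled √(2.1² + 2.2²) ≈ 3.0 units.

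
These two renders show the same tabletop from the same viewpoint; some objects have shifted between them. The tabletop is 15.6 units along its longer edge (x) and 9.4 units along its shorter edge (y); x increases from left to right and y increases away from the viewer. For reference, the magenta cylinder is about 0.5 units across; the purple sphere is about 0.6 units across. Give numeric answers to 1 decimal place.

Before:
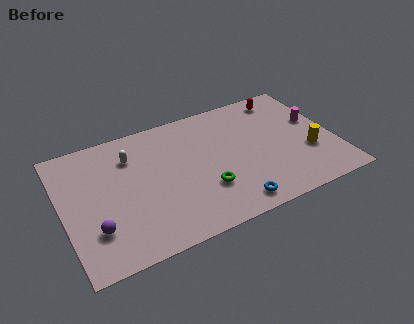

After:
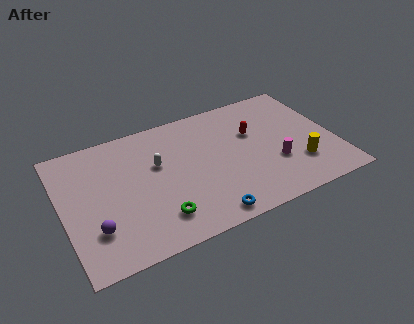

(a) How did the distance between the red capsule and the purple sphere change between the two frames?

-2.7

Before: roughly 12.8 units apart; after: 10.1. That's 2.7 units closer together.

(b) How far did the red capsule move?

3.0

The red capsule was near (13.2, 8.1) before and (11.1, 6.0) after, so it travelled √(2.1² + 2.1²) ≈ 3.0 units.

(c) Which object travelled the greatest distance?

the magenta cylinder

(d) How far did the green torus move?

2.9

The green torus was near (7.9, 2.9) before and (5.1, 2.0) after, so it travelled √(2.8² + 0.9²) ≈ 2.9 units.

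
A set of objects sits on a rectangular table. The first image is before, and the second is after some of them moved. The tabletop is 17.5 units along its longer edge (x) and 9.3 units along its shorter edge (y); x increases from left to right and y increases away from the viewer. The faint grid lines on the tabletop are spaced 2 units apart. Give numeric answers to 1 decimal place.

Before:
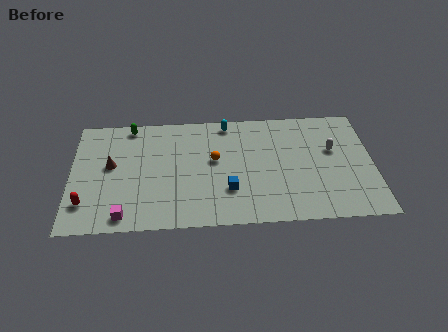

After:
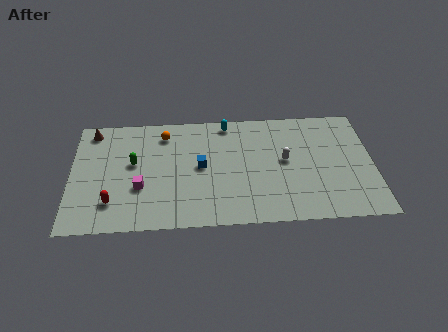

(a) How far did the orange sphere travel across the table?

3.7

The orange sphere moved from about (8.3, 5.3) to (5.4, 7.6), a distance of √(2.9² + 2.3²) ≈ 3.7.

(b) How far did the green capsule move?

3.1

The green capsule was near (3.4, 8.4) before and (3.6, 5.3) after, so it travelled √(0.2² + 3.1²) ≈ 3.1 units.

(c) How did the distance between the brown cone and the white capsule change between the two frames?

-1.3

Before: roughly 12.9 units apart; after: 11.6. That's 1.3 units closer together.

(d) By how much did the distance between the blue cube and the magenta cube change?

-2.4

The distance was about 6.2 in the first image and 3.8 in the second, so they moved 2.4 units closer together.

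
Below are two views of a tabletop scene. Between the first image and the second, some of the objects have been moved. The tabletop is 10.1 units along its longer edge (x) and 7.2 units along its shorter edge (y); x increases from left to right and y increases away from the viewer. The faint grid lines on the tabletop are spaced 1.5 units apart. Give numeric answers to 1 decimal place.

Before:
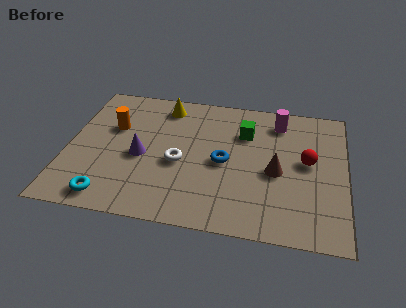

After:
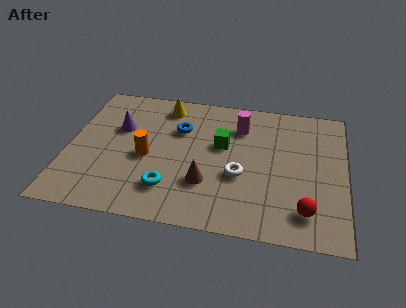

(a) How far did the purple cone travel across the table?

1.7

From (2.7, 3.2) to (1.8, 4.6), the purple cone covered √(0.9² + 1.4²) ≈ 1.7 units.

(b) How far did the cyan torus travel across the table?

2.2

The cyan torus was near (1.7, 0.9) before and (3.8, 1.7) after, so it travelled √(2.1² + 0.8²) ≈ 2.2 units.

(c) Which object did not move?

the yellow cone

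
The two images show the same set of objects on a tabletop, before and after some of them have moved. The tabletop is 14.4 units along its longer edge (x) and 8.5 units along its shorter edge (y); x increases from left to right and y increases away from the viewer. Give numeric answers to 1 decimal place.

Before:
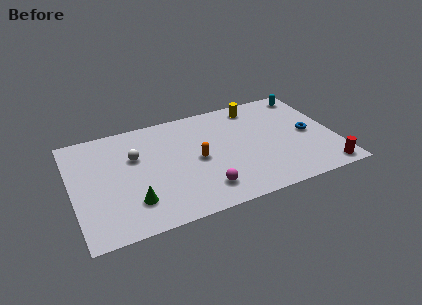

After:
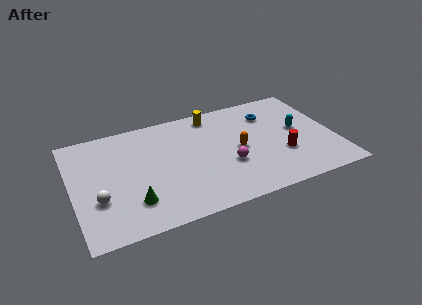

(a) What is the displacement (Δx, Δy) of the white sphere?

(-2.2, -2.6)

The white sphere started near (3.5, 5.5) and ended near (1.3, 2.9).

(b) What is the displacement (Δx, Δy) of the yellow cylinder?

(-2.4, 0.1)

The yellow cylinder started near (10.4, 7.3) and ended near (8.0, 7.4).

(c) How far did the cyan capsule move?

2.9

From (13.4, 7.4) to (12.5, 4.6), the cyan capsule covered √(0.9² + 2.8²) ≈ 2.9 units.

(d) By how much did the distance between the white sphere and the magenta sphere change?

+2.0

The distance was about 5.1 in the first image and 7.1 in the second, so they moved 2.0 units further apart.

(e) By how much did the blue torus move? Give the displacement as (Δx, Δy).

(-1.9, 2.3)

From the two frames, the blue torus sits at roughly (13.0, 4.1) before and (11.1, 6.4) after.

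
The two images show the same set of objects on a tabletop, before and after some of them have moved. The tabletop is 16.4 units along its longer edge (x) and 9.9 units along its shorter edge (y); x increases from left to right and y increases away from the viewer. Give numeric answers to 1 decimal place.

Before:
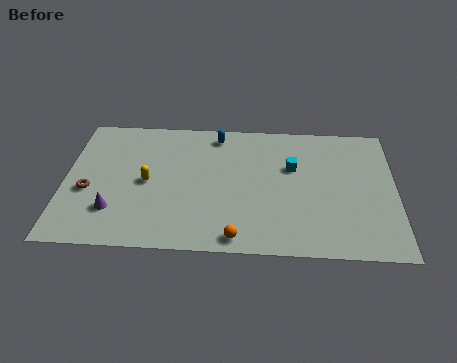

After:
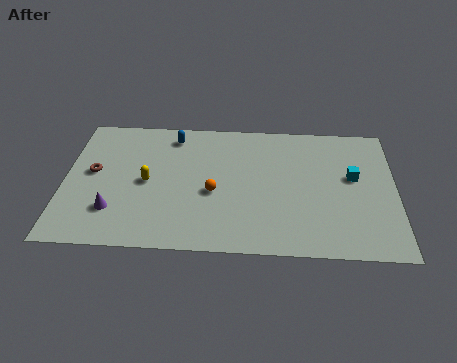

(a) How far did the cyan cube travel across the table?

3.1

The cyan cube moved from about (11.3, 6.3) to (14.3, 5.7), a distance of √(3.0² + 0.6²) ≈ 3.1.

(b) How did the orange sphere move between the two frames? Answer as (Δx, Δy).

(-1.2, 3.2)

The orange sphere started near (8.6, 1.0) and ended near (7.4, 4.2).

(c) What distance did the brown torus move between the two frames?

1.4

The brown torus moved from about (1.2, 4.0) to (1.4, 5.4), a distance of √(0.2² + 1.4²) ≈ 1.4.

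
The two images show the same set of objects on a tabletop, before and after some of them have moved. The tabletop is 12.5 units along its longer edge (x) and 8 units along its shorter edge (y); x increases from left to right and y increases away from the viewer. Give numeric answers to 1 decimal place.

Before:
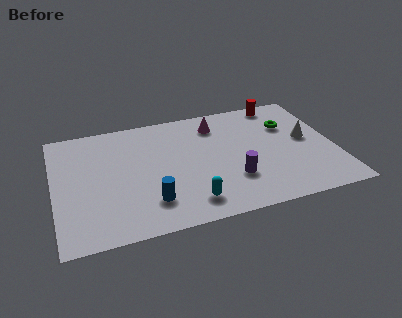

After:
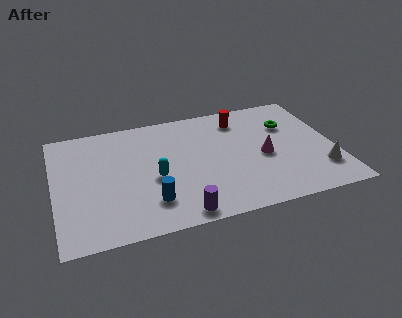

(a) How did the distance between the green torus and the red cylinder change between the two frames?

+0.6

They were about 1.7 units apart before and 2.3 after — 0.6 units further apart.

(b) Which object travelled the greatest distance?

the magenta cone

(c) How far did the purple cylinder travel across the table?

3.0

From (7.8, 2.4) to (5.3, 0.8), the purple cylinder covered √(2.5² + 1.6²) ≈ 3.0 units.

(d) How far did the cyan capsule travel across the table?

2.4

The cyan capsule was near (5.8, 1.4) before and (4.4, 3.4) after, so it travelled √(1.4² + 2.0²) ≈ 2.4 units.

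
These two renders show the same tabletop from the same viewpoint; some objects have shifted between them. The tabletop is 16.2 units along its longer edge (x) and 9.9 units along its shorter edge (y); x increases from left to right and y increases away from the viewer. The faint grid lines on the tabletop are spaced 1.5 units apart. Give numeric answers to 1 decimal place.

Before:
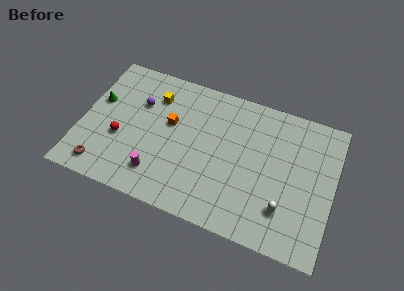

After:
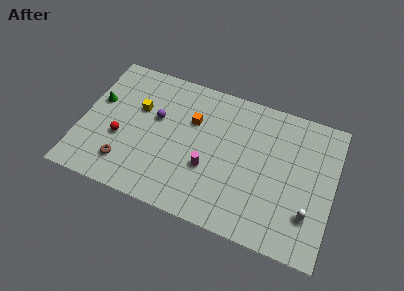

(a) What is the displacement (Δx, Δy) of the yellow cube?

(-0.9, -1.2)

From the two frames, the yellow cube sits at roughly (4.4, 7.5) before and (3.5, 6.3) after.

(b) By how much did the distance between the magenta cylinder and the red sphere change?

+2.6

They were about 3.1 units apart before and 5.7 after — 2.6 units further apart.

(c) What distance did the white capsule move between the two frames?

1.5

From (13.3, 2.5) to (14.8, 2.7), the white capsule covered √(1.5² + 0.2²) ≈ 1.5 units.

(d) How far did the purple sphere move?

1.4

The purple sphere moved from about (3.5, 6.7) to (4.7, 6.0), a distance of √(1.2² + 0.7²) ≈ 1.4.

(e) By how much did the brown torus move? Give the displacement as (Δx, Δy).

(1.4, 0.7)

From the two frames, the brown torus sits at roughly (1.7, 1.4) before and (3.1, 2.1) after.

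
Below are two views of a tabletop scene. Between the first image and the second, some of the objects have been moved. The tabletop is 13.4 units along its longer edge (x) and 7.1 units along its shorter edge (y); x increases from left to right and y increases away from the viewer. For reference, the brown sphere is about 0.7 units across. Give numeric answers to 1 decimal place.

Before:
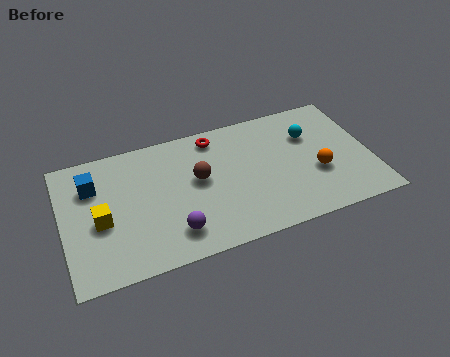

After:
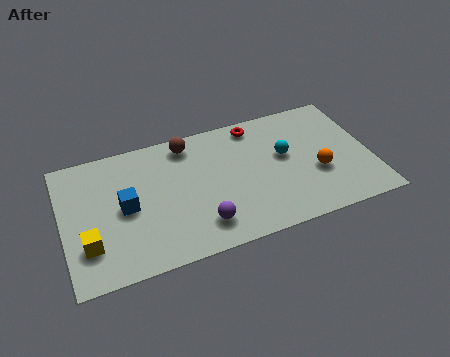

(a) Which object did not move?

the orange sphere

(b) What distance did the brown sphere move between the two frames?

2.1

The brown sphere was near (5.9, 4.0) before and (5.6, 6.1) after, so it travelled √(0.3² + 2.1²) ≈ 2.1 units.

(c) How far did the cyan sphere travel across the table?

1.4

From (10.9, 4.9) to (9.7, 4.1), the cyan sphere covered √(1.2² + 0.8²) ≈ 1.4 units.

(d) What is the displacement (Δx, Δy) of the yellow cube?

(-0.6, -1.1)

The yellow cube was at about (1.6, 3.1) and moved to about (1.0, 2.0).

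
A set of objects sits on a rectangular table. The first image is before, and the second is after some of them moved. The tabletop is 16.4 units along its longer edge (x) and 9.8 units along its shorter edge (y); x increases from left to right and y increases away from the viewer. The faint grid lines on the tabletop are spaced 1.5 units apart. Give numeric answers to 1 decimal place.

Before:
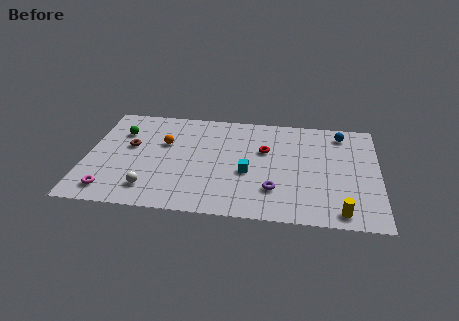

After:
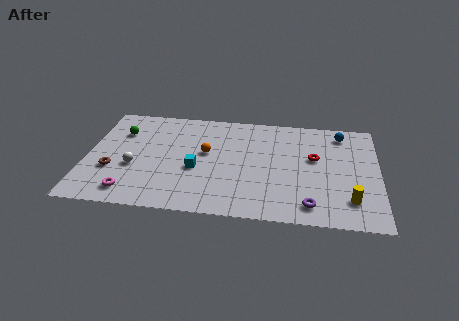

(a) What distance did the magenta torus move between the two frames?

1.1

The magenta torus moved from about (1.5, 1.5) to (2.6, 1.5), a distance of √(1.1² + 0.0²) ≈ 1.1.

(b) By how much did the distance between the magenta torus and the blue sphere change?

-1.0

They were about 14.5 units apart before and 13.5 after — 1.0 units closer together.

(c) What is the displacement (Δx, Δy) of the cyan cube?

(-2.9, 0.0)

From the two frames, the cyan cube sits at roughly (9.1, 4.0) before and (6.2, 4.0) after.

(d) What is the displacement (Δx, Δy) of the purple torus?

(2.0, -1.1)

The purple torus was at about (10.6, 2.6) and moved to about (12.6, 1.5).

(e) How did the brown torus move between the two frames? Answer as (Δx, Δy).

(-0.9, -2.3)

The brown torus started near (2.4, 5.7) and ended near (1.5, 3.4).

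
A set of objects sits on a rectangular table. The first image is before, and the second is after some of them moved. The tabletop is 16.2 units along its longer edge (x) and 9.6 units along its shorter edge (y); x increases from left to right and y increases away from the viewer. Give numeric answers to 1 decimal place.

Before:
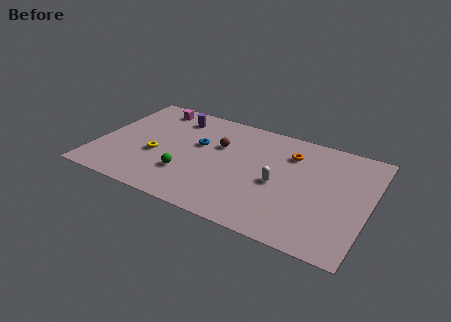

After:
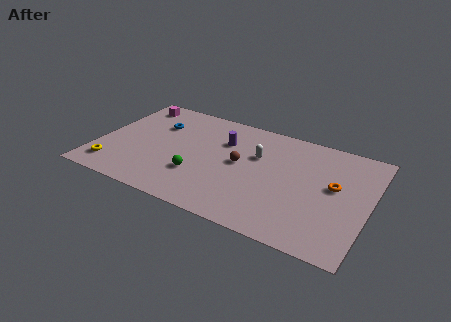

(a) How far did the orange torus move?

3.3

The orange torus moved from about (11.3, 7.2) to (14.1, 5.4), a distance of √(2.8² + 1.8²) ≈ 3.3.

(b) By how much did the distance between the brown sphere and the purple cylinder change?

-1.3

The distance was about 3.3 in the first image and 2.0 in the second, so they moved 1.3 units closer together.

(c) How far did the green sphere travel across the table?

0.6

From (5.6, 2.8) to (6.2, 3.0), the green sphere covered √(0.6² + 0.2²) ≈ 0.6 units.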